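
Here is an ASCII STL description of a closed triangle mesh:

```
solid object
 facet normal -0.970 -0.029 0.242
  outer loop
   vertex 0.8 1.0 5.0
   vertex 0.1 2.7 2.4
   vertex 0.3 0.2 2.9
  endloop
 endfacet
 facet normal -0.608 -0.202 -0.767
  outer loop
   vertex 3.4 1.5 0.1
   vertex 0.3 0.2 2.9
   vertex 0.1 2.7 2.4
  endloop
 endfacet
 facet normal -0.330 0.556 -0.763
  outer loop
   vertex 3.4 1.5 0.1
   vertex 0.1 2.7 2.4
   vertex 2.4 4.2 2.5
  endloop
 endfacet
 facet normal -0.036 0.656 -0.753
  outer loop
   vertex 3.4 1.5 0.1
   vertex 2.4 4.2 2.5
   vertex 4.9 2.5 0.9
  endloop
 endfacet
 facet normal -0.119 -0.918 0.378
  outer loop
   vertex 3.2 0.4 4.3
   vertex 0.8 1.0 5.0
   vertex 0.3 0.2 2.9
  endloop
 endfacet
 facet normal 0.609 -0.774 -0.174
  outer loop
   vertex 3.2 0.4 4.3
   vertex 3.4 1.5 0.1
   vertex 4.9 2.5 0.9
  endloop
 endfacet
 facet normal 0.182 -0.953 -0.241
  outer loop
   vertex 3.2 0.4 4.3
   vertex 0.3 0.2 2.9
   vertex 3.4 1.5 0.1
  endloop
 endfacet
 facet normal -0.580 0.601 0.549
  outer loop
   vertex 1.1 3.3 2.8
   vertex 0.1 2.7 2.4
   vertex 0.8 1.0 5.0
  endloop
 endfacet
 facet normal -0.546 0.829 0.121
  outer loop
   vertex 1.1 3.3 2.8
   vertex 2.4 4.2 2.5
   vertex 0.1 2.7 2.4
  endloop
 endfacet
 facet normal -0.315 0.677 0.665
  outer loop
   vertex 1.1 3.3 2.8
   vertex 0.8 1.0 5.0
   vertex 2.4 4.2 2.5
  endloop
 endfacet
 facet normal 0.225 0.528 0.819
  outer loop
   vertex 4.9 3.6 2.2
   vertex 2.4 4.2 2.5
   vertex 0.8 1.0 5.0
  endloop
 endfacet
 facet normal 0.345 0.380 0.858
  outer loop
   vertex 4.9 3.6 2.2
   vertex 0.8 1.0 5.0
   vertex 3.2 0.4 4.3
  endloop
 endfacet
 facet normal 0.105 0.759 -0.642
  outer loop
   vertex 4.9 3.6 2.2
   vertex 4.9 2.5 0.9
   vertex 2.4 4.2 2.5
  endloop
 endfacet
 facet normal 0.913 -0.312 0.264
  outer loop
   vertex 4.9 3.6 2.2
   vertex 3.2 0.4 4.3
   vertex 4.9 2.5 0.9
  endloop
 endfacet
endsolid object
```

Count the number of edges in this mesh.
21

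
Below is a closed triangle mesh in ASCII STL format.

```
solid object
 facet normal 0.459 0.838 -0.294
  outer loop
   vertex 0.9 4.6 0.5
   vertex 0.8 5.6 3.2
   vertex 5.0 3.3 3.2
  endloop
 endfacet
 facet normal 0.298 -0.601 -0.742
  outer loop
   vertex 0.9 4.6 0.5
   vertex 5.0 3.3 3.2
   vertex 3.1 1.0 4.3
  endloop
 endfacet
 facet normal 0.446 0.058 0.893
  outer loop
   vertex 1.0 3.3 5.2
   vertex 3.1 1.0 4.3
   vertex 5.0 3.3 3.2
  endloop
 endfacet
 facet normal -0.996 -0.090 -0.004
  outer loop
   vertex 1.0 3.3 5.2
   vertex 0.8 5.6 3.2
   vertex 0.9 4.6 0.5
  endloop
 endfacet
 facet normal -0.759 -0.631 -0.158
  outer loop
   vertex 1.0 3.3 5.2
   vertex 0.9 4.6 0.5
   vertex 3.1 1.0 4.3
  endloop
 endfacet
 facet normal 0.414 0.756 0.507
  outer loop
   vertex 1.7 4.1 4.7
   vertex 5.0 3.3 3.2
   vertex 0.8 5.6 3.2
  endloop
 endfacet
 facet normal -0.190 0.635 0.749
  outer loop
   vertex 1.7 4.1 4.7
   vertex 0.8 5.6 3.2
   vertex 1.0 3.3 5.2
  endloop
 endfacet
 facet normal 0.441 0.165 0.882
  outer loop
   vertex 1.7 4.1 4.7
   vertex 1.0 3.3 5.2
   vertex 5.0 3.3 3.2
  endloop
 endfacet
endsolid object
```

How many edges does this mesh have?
12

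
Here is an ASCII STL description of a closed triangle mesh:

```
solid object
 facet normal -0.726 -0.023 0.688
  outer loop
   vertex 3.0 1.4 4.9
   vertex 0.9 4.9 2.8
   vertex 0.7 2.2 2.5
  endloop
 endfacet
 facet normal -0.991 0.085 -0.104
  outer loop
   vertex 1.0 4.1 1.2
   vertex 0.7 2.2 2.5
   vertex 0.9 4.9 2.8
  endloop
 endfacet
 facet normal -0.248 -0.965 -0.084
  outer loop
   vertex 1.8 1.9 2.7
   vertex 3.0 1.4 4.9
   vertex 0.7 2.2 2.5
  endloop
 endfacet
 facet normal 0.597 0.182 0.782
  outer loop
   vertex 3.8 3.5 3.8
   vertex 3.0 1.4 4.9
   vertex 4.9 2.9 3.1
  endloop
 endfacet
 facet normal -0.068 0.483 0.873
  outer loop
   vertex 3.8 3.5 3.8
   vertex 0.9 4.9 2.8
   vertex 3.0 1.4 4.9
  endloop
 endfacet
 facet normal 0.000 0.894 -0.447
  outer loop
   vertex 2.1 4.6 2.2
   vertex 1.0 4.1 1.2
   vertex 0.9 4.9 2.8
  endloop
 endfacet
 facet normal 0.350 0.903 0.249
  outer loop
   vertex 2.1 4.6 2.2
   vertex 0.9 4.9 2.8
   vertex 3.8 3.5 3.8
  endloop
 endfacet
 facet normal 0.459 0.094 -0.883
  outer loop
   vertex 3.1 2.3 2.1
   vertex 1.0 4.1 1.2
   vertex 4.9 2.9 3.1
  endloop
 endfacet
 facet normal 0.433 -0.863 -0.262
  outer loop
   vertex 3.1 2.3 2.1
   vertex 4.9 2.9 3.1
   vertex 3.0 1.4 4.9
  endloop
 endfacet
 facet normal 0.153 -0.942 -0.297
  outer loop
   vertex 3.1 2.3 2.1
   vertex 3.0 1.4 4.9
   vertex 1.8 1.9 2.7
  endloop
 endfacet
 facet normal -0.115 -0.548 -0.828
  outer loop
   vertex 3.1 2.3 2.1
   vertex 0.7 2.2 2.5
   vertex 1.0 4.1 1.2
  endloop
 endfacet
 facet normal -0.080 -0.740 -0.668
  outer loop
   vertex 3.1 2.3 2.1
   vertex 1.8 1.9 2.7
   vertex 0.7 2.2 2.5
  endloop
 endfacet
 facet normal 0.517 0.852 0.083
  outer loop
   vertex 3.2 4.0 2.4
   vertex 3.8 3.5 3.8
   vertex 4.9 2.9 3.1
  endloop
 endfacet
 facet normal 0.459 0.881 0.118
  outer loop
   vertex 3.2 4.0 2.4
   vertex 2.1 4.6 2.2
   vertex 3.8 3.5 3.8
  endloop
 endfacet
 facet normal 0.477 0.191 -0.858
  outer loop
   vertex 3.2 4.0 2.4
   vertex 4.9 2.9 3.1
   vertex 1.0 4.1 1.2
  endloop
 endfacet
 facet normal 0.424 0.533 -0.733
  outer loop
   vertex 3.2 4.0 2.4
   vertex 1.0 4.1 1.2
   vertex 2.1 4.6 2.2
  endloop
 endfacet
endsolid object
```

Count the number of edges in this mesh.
24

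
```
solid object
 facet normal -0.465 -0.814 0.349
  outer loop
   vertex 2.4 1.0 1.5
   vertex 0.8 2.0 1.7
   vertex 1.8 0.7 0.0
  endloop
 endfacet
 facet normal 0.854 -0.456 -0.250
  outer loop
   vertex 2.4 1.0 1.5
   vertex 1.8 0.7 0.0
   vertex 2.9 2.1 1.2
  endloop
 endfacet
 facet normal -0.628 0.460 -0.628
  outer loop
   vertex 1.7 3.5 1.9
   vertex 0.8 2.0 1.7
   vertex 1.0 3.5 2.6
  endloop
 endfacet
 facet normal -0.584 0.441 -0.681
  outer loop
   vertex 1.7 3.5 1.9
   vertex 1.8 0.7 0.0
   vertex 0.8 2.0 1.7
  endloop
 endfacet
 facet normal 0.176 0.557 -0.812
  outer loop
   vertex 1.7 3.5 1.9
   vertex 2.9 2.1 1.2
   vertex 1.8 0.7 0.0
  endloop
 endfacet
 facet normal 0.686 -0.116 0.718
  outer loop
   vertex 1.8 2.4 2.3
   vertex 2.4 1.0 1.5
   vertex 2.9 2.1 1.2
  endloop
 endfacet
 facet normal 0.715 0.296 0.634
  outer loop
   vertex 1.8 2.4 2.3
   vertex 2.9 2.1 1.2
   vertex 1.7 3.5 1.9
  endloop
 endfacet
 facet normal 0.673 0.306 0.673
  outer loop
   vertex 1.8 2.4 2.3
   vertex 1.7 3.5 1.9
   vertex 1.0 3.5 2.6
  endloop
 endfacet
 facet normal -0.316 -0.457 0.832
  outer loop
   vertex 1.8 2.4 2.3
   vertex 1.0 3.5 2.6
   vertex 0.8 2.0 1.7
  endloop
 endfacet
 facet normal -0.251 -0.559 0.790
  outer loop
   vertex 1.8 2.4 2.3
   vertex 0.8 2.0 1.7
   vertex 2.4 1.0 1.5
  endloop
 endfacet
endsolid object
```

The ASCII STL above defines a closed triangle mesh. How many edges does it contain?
15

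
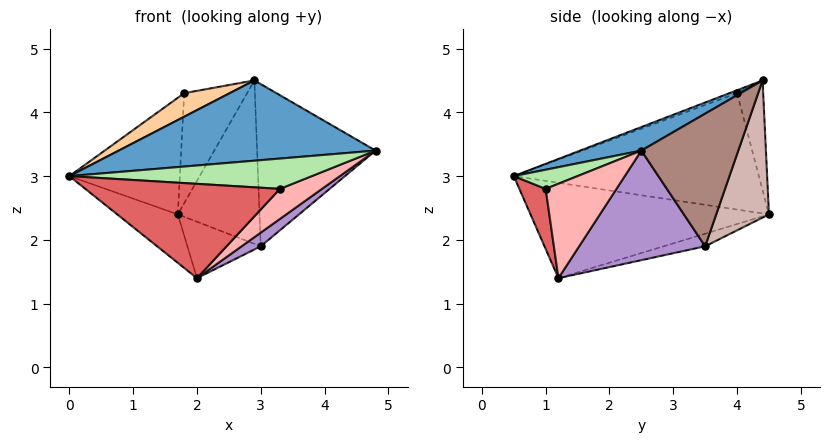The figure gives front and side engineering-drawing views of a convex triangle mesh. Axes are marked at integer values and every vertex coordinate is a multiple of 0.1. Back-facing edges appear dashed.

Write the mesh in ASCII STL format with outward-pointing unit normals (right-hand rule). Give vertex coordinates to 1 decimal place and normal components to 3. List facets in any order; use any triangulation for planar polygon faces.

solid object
 facet normal 0.100 -0.421 0.901
  outer loop
   vertex 2.9 4.4 4.5
   vertex 0.0 0.5 3.0
   vertex 4.8 2.5 3.4
  endloop
 endfacet
 facet normal -0.651 0.165 -0.741
  outer loop
   vertex 2.0 1.2 1.4
   vertex 0.0 0.5 3.0
   vertex 1.7 4.5 2.4
  endloop
 endfacet
 facet normal -0.901 0.406 0.154
  outer loop
   vertex 1.8 4.0 4.3
   vertex 1.7 4.5 2.4
   vertex 0.0 0.5 3.0
  endloop
 endfacet
 facet normal -0.054 -0.323 0.945
  outer loop
   vertex 1.8 4.0 4.3
   vertex 0.0 0.5 3.0
   vertex 2.9 4.4 4.5
  endloop
 endfacet
 facet normal -0.371 0.893 0.255
  outer loop
   vertex 1.8 4.0 4.3
   vertex 2.9 4.4 4.5
   vertex 1.7 4.5 2.4
  endloop
 endfacet
 facet normal 0.125 -0.473 0.872
  outer loop
   vertex 3.3 1.0 2.8
   vertex 4.8 2.5 3.4
   vertex 0.0 0.5 3.0
  endloop
 endfacet
 facet normal 0.130 -0.958 -0.257
  outer loop
   vertex 3.3 1.0 2.8
   vertex 0.0 0.5 3.0
   vertex 2.0 1.2 1.4
  endloop
 endfacet
 facet normal 0.648 -0.385 -0.657
  outer loop
   vertex 3.3 1.0 2.8
   vertex 2.0 1.2 1.4
   vertex 4.8 2.5 3.4
  endloop
 endfacet
 facet normal 0.607 -0.092 -0.790
  outer loop
   vertex 3.0 3.5 1.9
   vertex 4.8 2.5 3.4
   vertex 2.0 1.2 1.4
  endloop
 endfacet
 facet normal -0.155 0.274 -0.949
  outer loop
   vertex 3.0 3.5 1.9
   vertex 2.0 1.2 1.4
   vertex 1.7 4.5 2.4
  endloop
 endfacet
 facet normal 0.615 0.752 -0.237
  outer loop
   vertex 3.0 3.5 1.9
   vertex 2.9 4.4 4.5
   vertex 4.8 2.5 3.4
  endloop
 endfacet
 facet normal 0.524 0.811 -0.261
  outer loop
   vertex 3.0 3.5 1.9
   vertex 1.7 4.5 2.4
   vertex 2.9 4.4 4.5
  endloop
 endfacet
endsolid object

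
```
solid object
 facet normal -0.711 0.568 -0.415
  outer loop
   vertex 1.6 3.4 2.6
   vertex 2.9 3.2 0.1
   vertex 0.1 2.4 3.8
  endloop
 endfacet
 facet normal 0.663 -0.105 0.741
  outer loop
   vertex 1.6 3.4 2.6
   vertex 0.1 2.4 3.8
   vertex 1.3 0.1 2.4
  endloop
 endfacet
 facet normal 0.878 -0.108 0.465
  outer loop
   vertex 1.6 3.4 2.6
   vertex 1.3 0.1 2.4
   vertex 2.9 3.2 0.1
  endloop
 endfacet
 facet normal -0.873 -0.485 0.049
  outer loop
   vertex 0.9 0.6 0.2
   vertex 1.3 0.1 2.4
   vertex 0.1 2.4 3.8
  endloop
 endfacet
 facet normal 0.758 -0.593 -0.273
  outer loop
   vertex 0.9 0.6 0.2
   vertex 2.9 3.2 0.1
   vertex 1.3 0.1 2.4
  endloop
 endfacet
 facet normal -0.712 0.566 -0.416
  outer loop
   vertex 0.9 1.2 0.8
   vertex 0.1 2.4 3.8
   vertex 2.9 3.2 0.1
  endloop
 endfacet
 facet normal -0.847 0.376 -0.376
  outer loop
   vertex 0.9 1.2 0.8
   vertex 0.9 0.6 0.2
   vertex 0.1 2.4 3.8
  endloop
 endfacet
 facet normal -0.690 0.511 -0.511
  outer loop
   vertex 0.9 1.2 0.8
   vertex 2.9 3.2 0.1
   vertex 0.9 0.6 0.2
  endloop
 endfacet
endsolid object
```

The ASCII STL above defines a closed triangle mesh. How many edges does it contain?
12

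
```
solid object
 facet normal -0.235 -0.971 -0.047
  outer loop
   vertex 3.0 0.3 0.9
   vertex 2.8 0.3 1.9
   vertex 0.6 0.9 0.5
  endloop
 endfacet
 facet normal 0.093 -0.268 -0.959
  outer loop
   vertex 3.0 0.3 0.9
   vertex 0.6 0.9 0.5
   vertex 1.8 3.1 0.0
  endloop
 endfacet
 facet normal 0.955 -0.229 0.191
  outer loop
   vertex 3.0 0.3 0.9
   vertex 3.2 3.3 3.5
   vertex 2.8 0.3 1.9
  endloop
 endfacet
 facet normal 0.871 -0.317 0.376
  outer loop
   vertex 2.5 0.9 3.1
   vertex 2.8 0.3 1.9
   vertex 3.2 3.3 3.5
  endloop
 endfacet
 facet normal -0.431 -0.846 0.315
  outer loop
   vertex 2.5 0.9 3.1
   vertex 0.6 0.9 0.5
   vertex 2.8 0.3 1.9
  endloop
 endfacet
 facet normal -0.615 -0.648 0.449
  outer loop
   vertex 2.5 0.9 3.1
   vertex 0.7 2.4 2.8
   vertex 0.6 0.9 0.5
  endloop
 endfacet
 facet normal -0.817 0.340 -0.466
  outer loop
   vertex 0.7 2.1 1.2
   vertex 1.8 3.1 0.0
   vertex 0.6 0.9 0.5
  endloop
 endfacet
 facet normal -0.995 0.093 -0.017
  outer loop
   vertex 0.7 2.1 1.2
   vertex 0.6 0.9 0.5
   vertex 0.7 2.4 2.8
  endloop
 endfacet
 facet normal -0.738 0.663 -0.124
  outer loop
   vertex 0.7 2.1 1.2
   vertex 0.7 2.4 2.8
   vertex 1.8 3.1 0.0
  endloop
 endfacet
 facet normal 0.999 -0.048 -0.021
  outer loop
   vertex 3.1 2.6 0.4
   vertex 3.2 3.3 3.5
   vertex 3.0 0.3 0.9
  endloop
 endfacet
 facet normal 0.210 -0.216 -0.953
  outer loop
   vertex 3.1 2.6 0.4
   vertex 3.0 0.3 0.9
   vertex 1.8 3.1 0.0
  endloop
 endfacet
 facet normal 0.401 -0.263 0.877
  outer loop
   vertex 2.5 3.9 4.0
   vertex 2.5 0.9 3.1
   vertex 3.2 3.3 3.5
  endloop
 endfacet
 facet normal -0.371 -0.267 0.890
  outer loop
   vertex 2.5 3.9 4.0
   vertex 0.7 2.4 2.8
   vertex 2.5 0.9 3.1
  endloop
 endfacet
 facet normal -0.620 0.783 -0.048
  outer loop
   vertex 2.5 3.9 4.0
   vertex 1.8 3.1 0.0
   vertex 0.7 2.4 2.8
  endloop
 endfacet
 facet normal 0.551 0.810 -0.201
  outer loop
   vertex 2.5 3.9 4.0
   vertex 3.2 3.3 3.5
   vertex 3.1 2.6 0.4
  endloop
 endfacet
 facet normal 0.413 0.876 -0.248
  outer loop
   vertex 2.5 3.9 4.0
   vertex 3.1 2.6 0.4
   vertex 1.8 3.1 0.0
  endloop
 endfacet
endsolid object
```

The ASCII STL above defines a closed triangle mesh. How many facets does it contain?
16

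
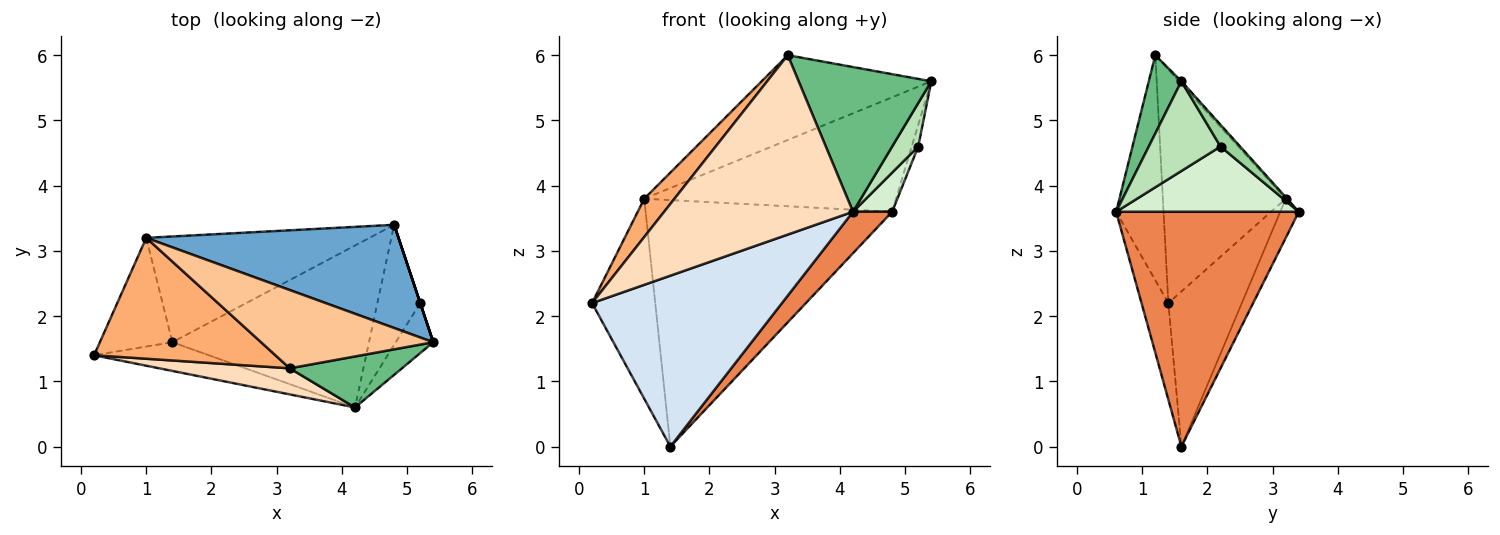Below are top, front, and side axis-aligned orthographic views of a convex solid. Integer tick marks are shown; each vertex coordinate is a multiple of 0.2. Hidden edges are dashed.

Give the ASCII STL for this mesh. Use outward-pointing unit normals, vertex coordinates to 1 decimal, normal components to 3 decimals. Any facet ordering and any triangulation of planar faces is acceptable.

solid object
 facet normal -0.004 0.743 0.670
  outer loop
   vertex 1.0 3.2 3.8
   vertex 5.4 1.6 5.6
   vertex 4.8 3.4 3.6
  endloop
 endfacet
 facet normal -0.715 0.615 -0.334
  outer loop
   vertex 1.0 3.2 3.8
   vertex 1.4 1.6 0.0
   vertex 0.2 1.4 2.2
  endloop
 endfacet
 facet normal -0.069 0.917 -0.393
  outer loop
   vertex 1.0 3.2 3.8
   vertex 4.8 3.4 3.6
   vertex 1.4 1.6 0.0
  endloop
 endfacet
 facet normal -0.138 -0.977 -0.164
  outer loop
   vertex 4.2 0.6 3.6
   vertex 0.2 1.4 2.2
   vertex 1.4 1.6 0.0
  endloop
 endfacet
 facet normal 0.757 -0.162 -0.633
  outer loop
   vertex 4.2 0.6 3.6
   vertex 1.4 1.6 0.0
   vertex 4.8 3.4 3.6
  endloop
 endfacet
 facet normal -0.775 -0.191 0.602
  outer loop
   vertex 3.2 1.2 6.0
   vertex 1.0 3.2 3.8
   vertex 0.2 1.4 2.2
  endloop
 endfacet
 facet normal -0.010 0.735 0.678
  outer loop
   vertex 3.2 1.2 6.0
   vertex 5.4 1.6 5.6
   vertex 1.0 3.2 3.8
  endloop
 endfacet
 facet normal -0.241 -0.960 0.140
  outer loop
   vertex 3.2 1.2 6.0
   vertex 0.2 1.4 2.2
   vertex 4.2 0.6 3.6
  endloop
 endfacet
 facet normal 0.226 -0.919 0.324
  outer loop
   vertex 3.2 1.2 6.0
   vertex 4.2 0.6 3.6
   vertex 5.4 1.6 5.6
  endloop
 endfacet
 facet normal 0.949 0.316 0.000
  outer loop
   vertex 5.2 2.2 4.6
   vertex 4.8 3.4 3.6
   vertex 5.4 1.6 5.6
  endloop
 endfacet
 facet normal 0.875 -0.318 -0.366
  outer loop
   vertex 5.2 2.2 4.6
   vertex 5.4 1.6 5.6
   vertex 4.2 0.6 3.6
  endloop
 endfacet
 facet normal 0.823 -0.176 -0.541
  outer loop
   vertex 5.2 2.2 4.6
   vertex 4.2 0.6 3.6
   vertex 4.8 3.4 3.6
  endloop
 endfacet
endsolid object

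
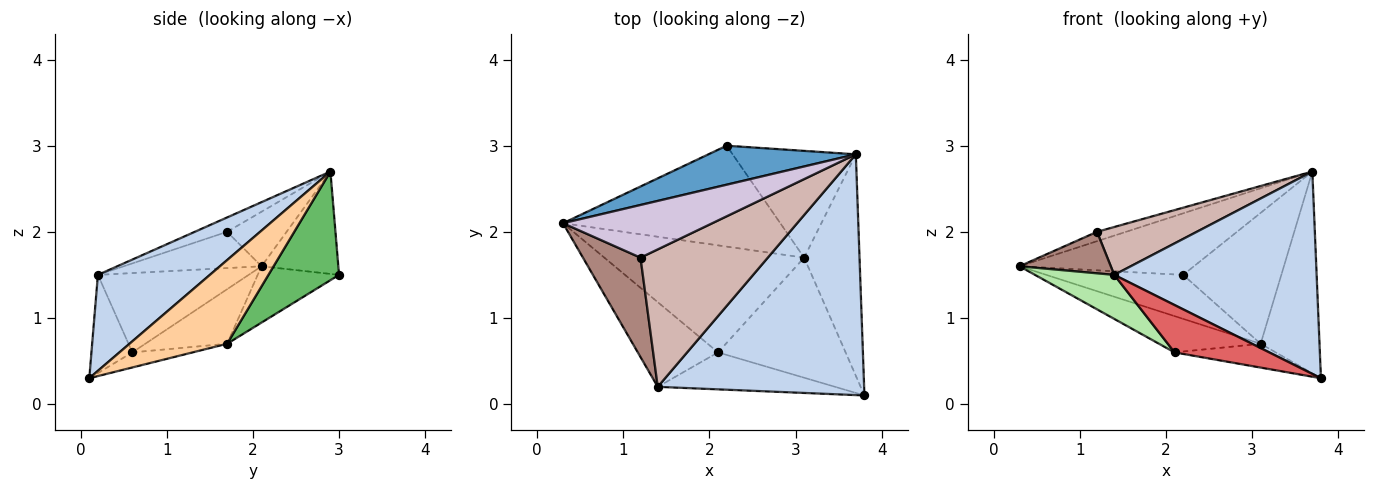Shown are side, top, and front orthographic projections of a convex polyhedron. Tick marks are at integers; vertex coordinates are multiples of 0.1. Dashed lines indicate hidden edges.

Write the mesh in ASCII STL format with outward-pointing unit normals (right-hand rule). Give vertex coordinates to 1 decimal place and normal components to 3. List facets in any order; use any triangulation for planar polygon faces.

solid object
 facet normal -0.349 0.792 0.502
  outer loop
   vertex 2.2 3.0 1.5
   vertex 0.3 2.1 1.6
   vertex 3.7 2.9 2.7
  endloop
 endfacet
 facet normal 0.335 -0.606 0.721
  outer loop
   vertex 1.4 0.2 1.5
   vertex 3.8 0.1 0.3
   vertex 3.7 2.9 2.7
  endloop
 endfacet
 facet normal -0.231 0.389 -0.892
  outer loop
   vertex 3.1 1.7 0.7
   vertex 0.3 2.1 1.6
   vertex 2.2 3.0 1.5
  endloop
 endfacet
 facet normal 0.745 0.449 -0.493
  outer loop
   vertex 3.1 1.7 0.7
   vertex 3.7 2.9 2.7
   vertex 3.8 0.1 0.3
  endloop
 endfacet
 facet normal 0.487 0.677 -0.552
  outer loop
   vertex 3.1 1.7 0.7
   vertex 2.2 3.0 1.5
   vertex 3.7 2.9 2.7
  endloop
 endfacet
 facet normal -0.659 -0.347 -0.667
  outer loop
   vertex 2.1 0.6 0.6
   vertex 1.4 0.2 1.5
   vertex 0.3 2.1 1.6
  endloop
 endfacet
 facet normal -0.322 -0.746 -0.582
  outer loop
   vertex 2.1 0.6 0.6
   vertex 3.8 0.1 0.3
   vertex 1.4 0.2 1.5
  endloop
 endfacet
 facet normal -0.250 0.311 -0.917
  outer loop
   vertex 2.1 0.6 0.6
   vertex 0.3 2.1 1.6
   vertex 3.1 1.7 0.7
  endloop
 endfacet
 facet normal -0.115 0.193 -0.974
  outer loop
   vertex 2.1 0.6 0.6
   vertex 3.1 1.7 0.7
   vertex 3.8 0.1 0.3
  endloop
 endfacet
 facet normal -0.339 0.165 0.926
  outer loop
   vertex 1.2 1.7 2.0
   vertex 3.7 2.9 2.7
   vertex 0.3 2.1 1.6
  endloop
 endfacet
 facet normal -0.503 -0.333 0.798
  outer loop
   vertex 1.2 1.7 2.0
   vertex 0.3 2.1 1.6
   vertex 1.4 0.2 1.5
  endloop
 endfacet
 facet normal -0.106 -0.327 0.939
  outer loop
   vertex 1.2 1.7 2.0
   vertex 1.4 0.2 1.5
   vertex 3.7 2.9 2.7
  endloop
 endfacet
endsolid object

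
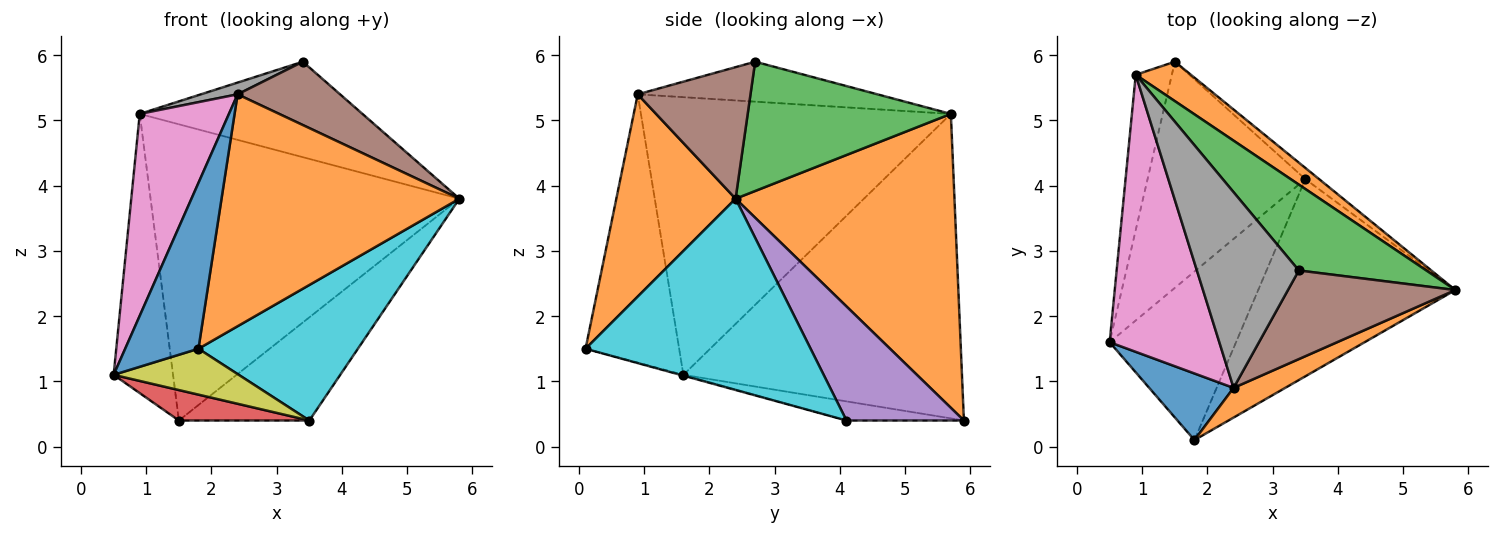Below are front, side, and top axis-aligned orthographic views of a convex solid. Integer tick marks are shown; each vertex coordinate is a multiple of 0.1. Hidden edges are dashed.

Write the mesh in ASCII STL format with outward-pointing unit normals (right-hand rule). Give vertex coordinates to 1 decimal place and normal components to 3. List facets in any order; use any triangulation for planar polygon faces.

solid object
 facet normal -0.971 0.207 -0.115
  outer loop
   vertex 0.9 5.7 5.1
   vertex 1.5 5.9 0.4
   vertex 0.5 1.6 1.1
  endloop
 endfacet
 facet normal 0.575 0.811 0.108
  outer loop
   vertex 0.9 5.7 5.1
   vertex 5.8 2.4 3.8
   vertex 1.5 5.9 0.4
  endloop
 endfacet
 facet normal 0.561 0.615 0.554
  outer loop
   vertex 0.9 5.7 5.1
   vertex 3.4 2.7 5.9
   vertex 5.8 2.4 3.8
  endloop
 endfacet
 facet normal -0.119 -0.132 -0.984
  outer loop
   vertex 3.5 4.1 0.4
   vertex 0.5 1.6 1.1
   vertex 1.5 5.9 0.4
  endloop
 endfacet
 facet normal 0.667 0.741 -0.081
  outer loop
   vertex 3.5 4.1 0.4
   vertex 1.5 5.9 0.4
   vertex 5.8 2.4 3.8
  endloop
 endfacet
 facet normal 0.539 -0.490 0.686
  outer loop
   vertex 2.4 0.9 5.4
   vertex 5.8 2.4 3.8
   vertex 3.4 2.7 5.9
  endloop
 endfacet
 facet normal -0.898 -0.259 0.355
  outer loop
   vertex 2.4 0.9 5.4
   vertex 0.9 5.7 5.1
   vertex 0.5 1.6 1.1
  endloop
 endfacet
 facet normal -0.364 -0.056 0.930
  outer loop
   vertex 2.4 0.9 5.4
   vertex 3.4 2.7 5.9
   vertex 0.9 5.7 5.1
  endloop
 endfacet
 facet normal -0.006 -0.263 -0.965
  outer loop
   vertex 1.8 0.1 1.5
   vertex 0.5 1.6 1.1
   vertex 3.5 4.1 0.4
  endloop
 endfacet
 facet normal 0.624 -0.442 -0.644
  outer loop
   vertex 1.8 0.1 1.5
   vertex 3.5 4.1 0.4
   vertex 5.8 2.4 3.8
  endloop
 endfacet
 facet normal -0.764 -0.598 0.240
  outer loop
   vertex 1.8 0.1 1.5
   vertex 2.4 0.9 5.4
   vertex 0.5 1.6 1.1
  endloop
 endfacet
 facet normal 0.445 -0.888 0.114
  outer loop
   vertex 1.8 0.1 1.5
   vertex 5.8 2.4 3.8
   vertex 2.4 0.9 5.4
  endloop
 endfacet
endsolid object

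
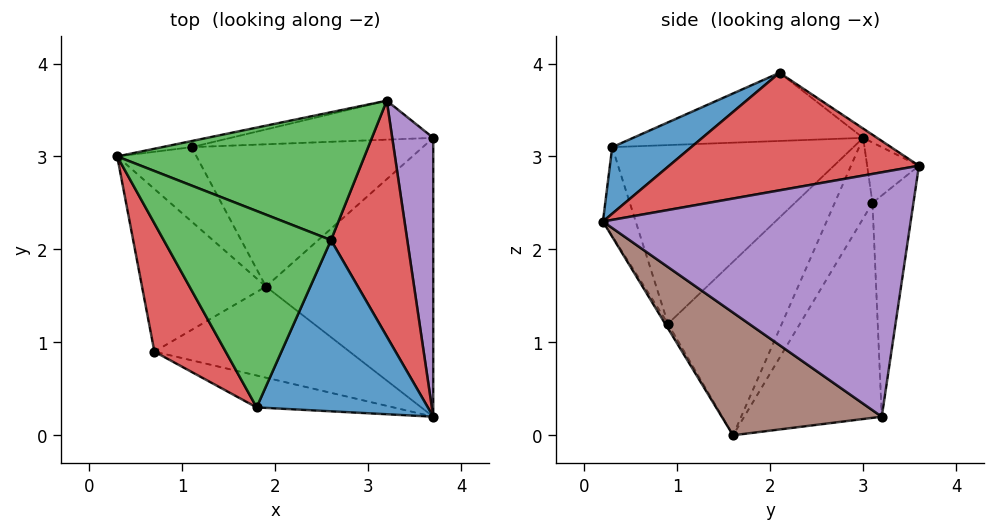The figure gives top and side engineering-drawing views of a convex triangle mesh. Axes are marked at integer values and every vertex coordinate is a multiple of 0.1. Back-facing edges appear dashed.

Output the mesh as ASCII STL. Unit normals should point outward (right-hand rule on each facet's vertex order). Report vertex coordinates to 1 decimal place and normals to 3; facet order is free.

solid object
 facet normal -0.756 0.370 -0.540
  outer loop
   vertex 0.7 0.9 1.2
   vertex 0.3 3.0 3.2
   vertex 1.9 1.6 0.0
  endloop
 endfacet
 facet normal -0.012 -0.858 -0.513
  outer loop
   vertex 0.7 0.9 1.2
   vertex 1.9 1.6 0.0
   vertex 3.7 0.2 2.3
  endloop
 endfacet
 facet normal -0.031 0.563 0.826
  outer loop
   vertex 2.6 2.1 3.9
   vertex 3.2 3.6 2.9
   vertex 0.3 3.0 3.2
  endloop
 endfacet
 facet normal 0.839 0.027 0.544
  outer loop
   vertex 2.6 2.1 3.9
   vertex 3.7 0.2 2.3
   vertex 3.2 3.6 2.9
  endloop
 endfacet
 facet normal 0.980 0.115 0.164
  outer loop
   vertex 3.7 3.2 0.2
   vertex 3.2 3.6 2.9
   vertex 3.7 0.2 2.3
  endloop
 endfacet
 facet normal 0.515 -0.492 -0.702
  outer loop
   vertex 3.7 3.2 0.2
   vertex 3.7 0.2 2.3
   vertex 1.9 1.6 0.0
  endloop
 endfacet
 facet normal -0.559 0.620 -0.551
  outer loop
   vertex 1.1 3.1 2.5
   vertex 1.9 1.6 0.0
   vertex 0.3 3.0 3.2
  endloop
 endfacet
 facet normal -0.517 0.651 -0.556
  outer loop
   vertex 1.1 3.1 2.5
   vertex 3.7 3.2 0.2
   vertex 1.9 1.6 0.0
  endloop
 endfacet
 facet normal -0.212 0.972 -0.103
  outer loop
   vertex 1.1 3.1 2.5
   vertex 0.3 3.0 3.2
   vertex 3.2 3.6 2.9
  endloop
 endfacet
 facet normal -0.195 0.964 -0.179
  outer loop
   vertex 1.1 3.1 2.5
   vertex 3.2 3.6 2.9
   vertex 3.7 3.2 0.2
  endloop
 endfacet
 facet normal 0.314 -0.499 0.808
  outer loop
   vertex 1.8 0.3 3.1
   vertex 3.7 0.2 2.3
   vertex 2.6 2.1 3.9
  endloop
 endfacet
 facet normal -0.144 -0.965 -0.221
  outer loop
   vertex 1.8 0.3 3.1
   vertex 0.7 0.9 1.2
   vertex 3.7 0.2 2.3
  endloop
 endfacet
 facet normal -0.367 -0.237 0.900
  outer loop
   vertex 1.8 0.3 3.1
   vertex 2.6 2.1 3.9
   vertex 0.3 3.0 3.2
  endloop
 endfacet
 facet normal -0.821 -0.468 0.327
  outer loop
   vertex 1.8 0.3 3.1
   vertex 0.3 3.0 3.2
   vertex 0.7 0.9 1.2
  endloop
 endfacet
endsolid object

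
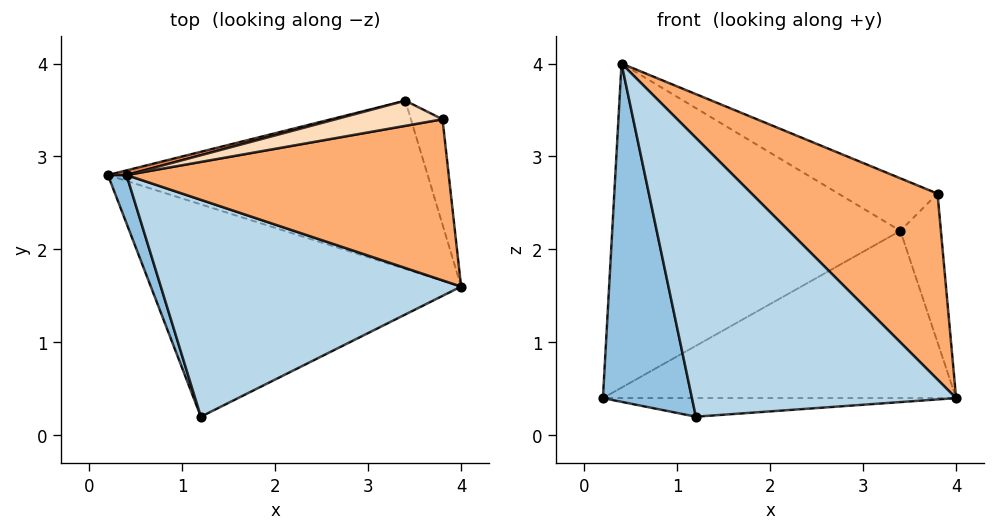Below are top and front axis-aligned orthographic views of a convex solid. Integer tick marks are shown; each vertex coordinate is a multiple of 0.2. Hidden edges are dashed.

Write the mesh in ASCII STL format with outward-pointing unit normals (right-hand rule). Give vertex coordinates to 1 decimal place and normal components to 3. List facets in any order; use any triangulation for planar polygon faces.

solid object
 facet normal 0.028 0.087 -0.996
  outer loop
   vertex 1.2 0.2 0.2
   vertex 0.2 2.8 0.4
   vertex 4.0 1.6 0.4
  endloop
 endfacet
 facet normal -0.931 -0.362 0.052
  outer loop
   vertex 0.4 2.8 4.0
   vertex 0.2 2.8 0.4
   vertex 1.2 0.2 0.2
  endloop
 endfacet
 facet normal 0.331 -0.745 0.579
  outer loop
   vertex 0.4 2.8 4.0
   vertex 1.2 0.2 0.2
   vertex 4.0 1.6 0.4
  endloop
 endfacet
 facet normal 0.217 0.688 -0.692
  outer loop
   vertex 3.4 3.6 2.2
   vertex 4.0 1.6 0.4
   vertex 0.2 2.8 0.4
  endloop
 endfacet
 facet normal -0.250 0.968 0.014
  outer loop
   vertex 3.4 3.6 2.2
   vertex 0.2 2.8 0.4
   vertex 0.4 2.8 4.0
  endloop
 endfacet
 facet normal 0.374 -0.701 0.607
  outer loop
   vertex 3.8 3.4 2.6
   vertex 0.4 2.8 4.0
   vertex 4.0 1.6 0.4
  endloop
 endfacet
 facet normal 0.702 0.581 -0.412
  outer loop
   vertex 3.8 3.4 2.6
   vertex 4.0 1.6 0.4
   vertex 3.4 3.6 2.2
  endloop
 endfacet
 facet normal 0.019 0.902 0.432
  outer loop
   vertex 3.8 3.4 2.6
   vertex 3.4 3.6 2.2
   vertex 0.4 2.8 4.0
  endloop
 endfacet
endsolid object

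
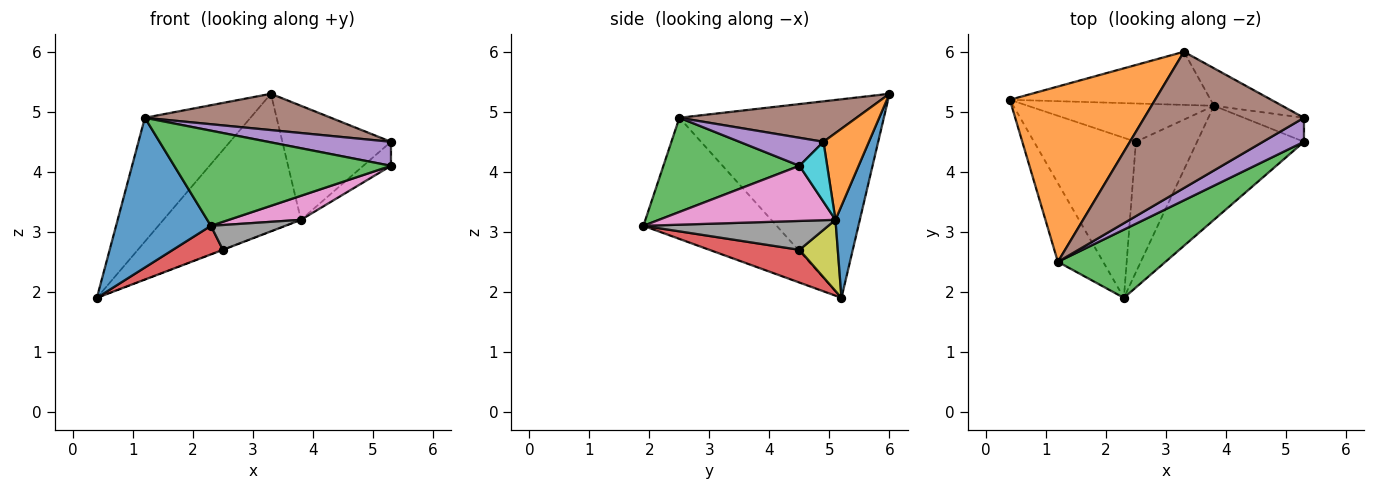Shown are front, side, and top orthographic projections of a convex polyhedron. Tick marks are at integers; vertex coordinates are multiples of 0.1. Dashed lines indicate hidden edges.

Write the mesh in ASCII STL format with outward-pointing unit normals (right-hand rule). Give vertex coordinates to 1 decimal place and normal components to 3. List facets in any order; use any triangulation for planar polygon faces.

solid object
 facet normal -0.779 -0.555 -0.291
  outer loop
   vertex 1.2 2.5 4.9
   vertex 0.4 5.2 1.9
   vertex 2.3 1.9 3.1
  endloop
 endfacet
 facet normal -0.745 0.385 0.545
  outer loop
   vertex 1.2 2.5 4.9
   vertex 3.3 6.0 5.3
   vertex 0.4 5.2 1.9
  endloop
 endfacet
 facet normal 0.454 -0.724 0.519
  outer loop
   vertex 1.2 2.5 4.9
   vertex 2.3 1.9 3.1
   vertex 5.3 4.5 4.1
  endloop
 endfacet
 facet normal 0.302 -0.168 -0.939
  outer loop
   vertex 2.5 4.5 2.7
   vertex 2.3 1.9 3.1
   vertex 0.4 5.2 1.9
  endloop
 endfacet
 facet normal 0.435 -0.637 0.637
  outer loop
   vertex 5.3 4.9 4.5
   vertex 1.2 2.5 4.9
   vertex 5.3 4.5 4.1
  endloop
 endfacet
 facet normal 0.238 -0.250 0.939
  outer loop
   vertex 5.3 4.9 4.5
   vertex 3.3 6.0 5.3
   vertex 1.2 2.5 4.9
  endloop
 endfacet
 facet normal 0.451 -0.184 -0.874
  outer loop
   vertex 3.8 5.1 3.2
   vertex 5.3 4.5 4.1
   vertex 2.3 1.9 3.1
  endloop
 endfacet
 facet normal 0.421 -0.169 -0.891
  outer loop
   vertex 3.8 5.1 3.2
   vertex 2.3 1.9 3.1
   vertex 2.5 4.5 2.7
  endloop
 endfacet
 facet normal 0.357 0.004 -0.934
  outer loop
   vertex 3.8 5.1 3.2
   vertex 2.5 4.5 2.7
   vertex 0.4 5.2 1.9
  endloop
 endfacet
 facet normal 0.577 0.577 -0.577
  outer loop
   vertex 3.8 5.1 3.2
   vertex 5.3 4.9 4.5
   vertex 5.3 4.5 4.1
  endloop
 endfacet
 facet normal 0.163 0.920 -0.356
  outer loop
   vertex 3.8 5.1 3.2
   vertex 0.4 5.2 1.9
   vertex 3.3 6.0 5.3
  endloop
 endfacet
 facet normal 0.369 0.883 -0.290
  outer loop
   vertex 3.8 5.1 3.2
   vertex 3.3 6.0 5.3
   vertex 5.3 4.9 4.5
  endloop
 endfacet
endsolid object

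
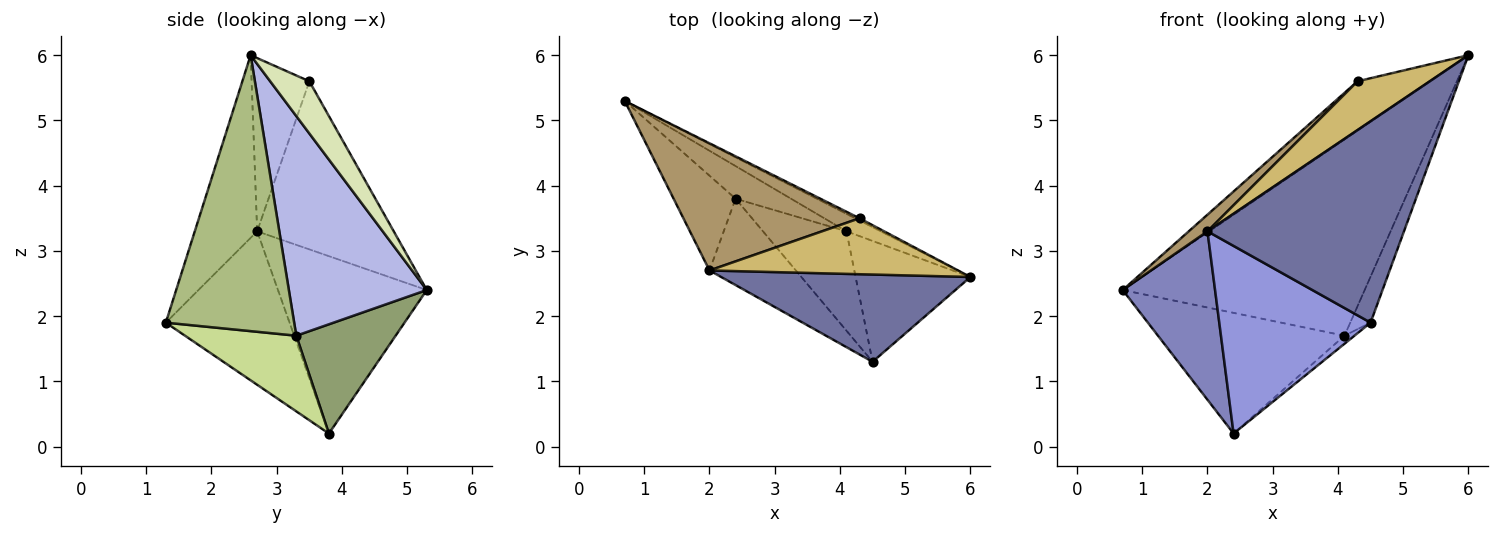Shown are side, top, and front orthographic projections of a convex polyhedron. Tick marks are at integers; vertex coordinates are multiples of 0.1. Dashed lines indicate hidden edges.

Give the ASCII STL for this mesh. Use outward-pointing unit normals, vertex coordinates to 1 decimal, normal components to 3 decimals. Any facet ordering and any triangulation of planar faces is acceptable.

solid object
 facet normal -0.280 -0.881 0.382
  outer loop
   vertex 2.0 2.7 3.3
   vertex 4.5 1.3 1.9
   vertex 6.0 2.6 6.0
  endloop
 endfacet
 facet normal -0.814 -0.506 -0.285
  outer loop
   vertex 2.0 2.7 3.3
   vertex 0.7 5.3 2.4
   vertex 2.4 3.8 0.2
  endloop
 endfacet
 facet normal -0.596 -0.729 -0.336
  outer loop
   vertex 2.0 2.7 3.3
   vertex 2.4 3.8 0.2
   vertex 4.5 1.3 1.9
  endloop
 endfacet
 facet normal 0.494 0.866 -0.077
  outer loop
   vertex 4.1 3.3 1.7
   vertex 0.7 5.3 2.4
   vertex 6.0 2.6 6.0
  endloop
 endfacet
 facet normal 0.457 0.859 -0.232
  outer loop
   vertex 4.1 3.3 1.7
   vertex 2.4 3.8 0.2
   vertex 0.7 5.3 2.4
  endloop
 endfacet
 facet normal 0.914 0.145 -0.380
  outer loop
   vertex 4.1 3.3 1.7
   vertex 6.0 2.6 6.0
   vertex 4.5 1.3 1.9
  endloop
 endfacet
 facet normal 0.670 0.060 -0.740
  outer loop
   vertex 4.1 3.3 1.7
   vertex 4.5 1.3 1.9
   vertex 2.4 3.8 0.2
  endloop
 endfacet
 facet normal 0.475 0.879 -0.040
  outer loop
   vertex 4.3 3.5 5.6
   vertex 6.0 2.6 6.0
   vertex 0.7 5.3 2.4
  endloop
 endfacet
 facet normal -0.687 -0.094 0.720
  outer loop
   vertex 4.3 3.5 5.6
   vertex 0.7 5.3 2.4
   vertex 2.0 2.7 3.3
  endloop
 endfacet
 facet normal -0.465 -0.582 0.667
  outer loop
   vertex 4.3 3.5 5.6
   vertex 2.0 2.7 3.3
   vertex 6.0 2.6 6.0
  endloop
 endfacet
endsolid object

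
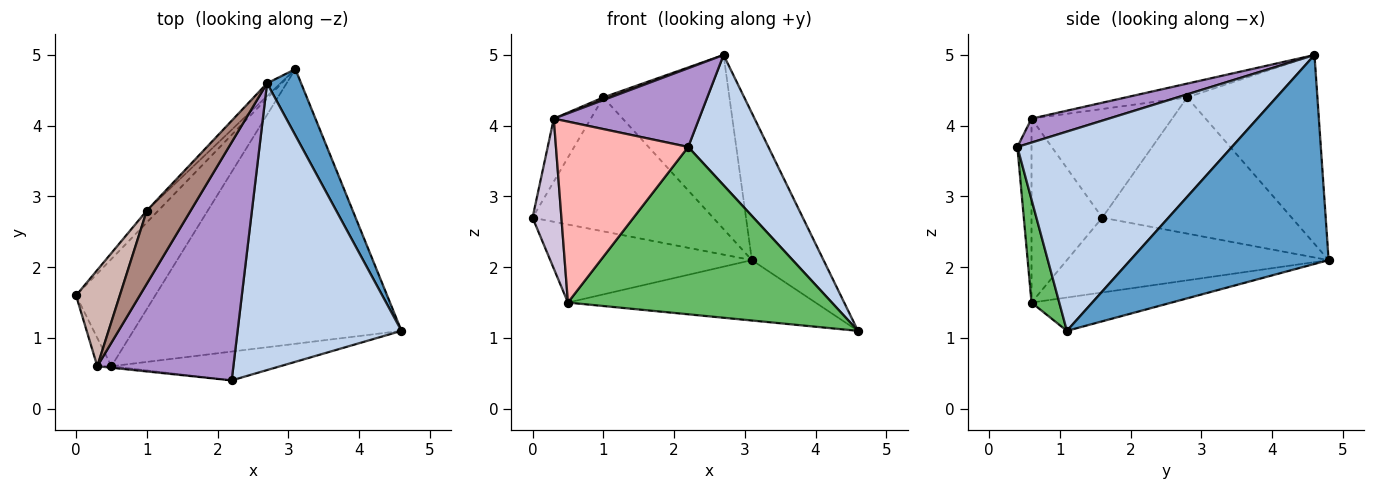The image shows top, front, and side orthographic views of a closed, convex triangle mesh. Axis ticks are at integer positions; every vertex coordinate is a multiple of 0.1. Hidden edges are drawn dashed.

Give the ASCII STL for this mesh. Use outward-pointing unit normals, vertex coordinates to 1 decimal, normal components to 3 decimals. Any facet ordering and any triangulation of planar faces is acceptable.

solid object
 facet normal 0.930 0.336 0.151
  outer loop
   vertex 2.7 4.6 5.0
   vertex 4.6 1.1 1.1
   vertex 3.1 4.8 2.1
  endloop
 endfacet
 facet normal 0.742 -0.277 0.610
  outer loop
   vertex 2.2 0.4 3.7
   vertex 4.6 1.1 1.1
   vertex 2.7 4.6 5.0
  endloop
 endfacet
 facet normal -0.607 0.468 -0.643
  outer loop
   vertex 0.5 0.6 1.5
   vertex 0.0 1.6 2.7
   vertex 3.1 4.8 2.1
  endloop
 endfacet
 facet normal -0.121 0.213 -0.970
  outer loop
   vertex 0.5 0.6 1.5
   vertex 3.1 4.8 2.1
   vertex 4.6 1.1 1.1
  endloop
 endfacet
 facet normal 0.103 -0.980 -0.169
  outer loop
   vertex 0.5 0.6 1.5
   vertex 4.6 1.1 1.1
   vertex 2.2 0.4 3.7
  endloop
 endfacet
 facet normal -0.723 0.689 -0.061
  outer loop
   vertex 1.0 2.8 4.4
   vertex 3.1 4.8 2.1
   vertex 0.0 1.6 2.7
  endloop
 endfacet
 facet normal -0.718 0.695 -0.051
  outer loop
   vertex 1.0 2.8 4.4
   vertex 2.7 4.6 5.0
   vertex 3.1 4.8 2.1
  endloop
 endfacet
 facet normal -0.106 -0.994 -0.008
  outer loop
   vertex 0.3 0.6 4.1
   vertex 0.5 0.6 1.5
   vertex 2.2 0.4 3.7
  endloop
 endfacet
 facet normal 0.165 -0.309 0.937
  outer loop
   vertex 0.3 0.6 4.1
   vertex 2.2 0.4 3.7
   vertex 2.7 4.6 5.0
  endloop
 endfacet
 facet normal -0.924 -0.377 -0.071
  outer loop
   vertex 0.3 0.6 4.1
   vertex 0.0 1.6 2.7
   vertex 0.5 0.6 1.5
  endloop
 endfacet
 facet normal -0.300 -0.035 0.953
  outer loop
   vertex 0.3 0.6 4.1
   vertex 2.7 4.6 5.0
   vertex 1.0 2.8 4.4
  endloop
 endfacet
 facet normal -0.901 0.237 0.363
  outer loop
   vertex 0.3 0.6 4.1
   vertex 1.0 2.8 4.4
   vertex 0.0 1.6 2.7
  endloop
 endfacet
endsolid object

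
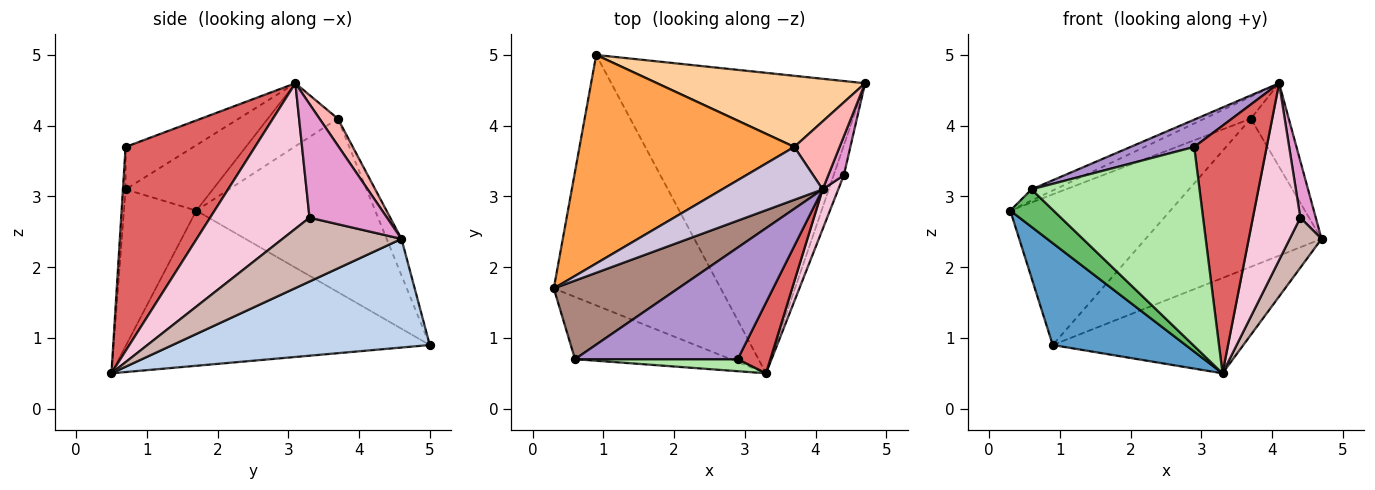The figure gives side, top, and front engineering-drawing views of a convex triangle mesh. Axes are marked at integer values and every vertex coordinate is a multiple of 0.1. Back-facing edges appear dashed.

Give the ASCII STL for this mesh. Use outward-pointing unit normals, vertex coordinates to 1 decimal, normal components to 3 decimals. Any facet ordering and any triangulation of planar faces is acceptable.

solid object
 facet normal -0.652 -0.286 -0.702
  outer loop
   vertex 0.9 5.0 0.9
   vertex 3.3 0.5 0.5
   vertex 0.3 1.7 2.8
  endloop
 endfacet
 facet normal 0.378 0.280 -0.883
  outer loop
   vertex 0.9 5.0 0.9
   vertex 4.7 4.6 2.4
   vertex 3.3 0.5 0.5
  endloop
 endfacet
 facet normal -0.548 0.490 0.678
  outer loop
   vertex 3.7 3.7 4.1
   vertex 0.9 5.0 0.9
   vertex 0.3 1.7 2.8
  endloop
 endfacet
 facet normal -0.076 0.899 0.431
  outer loop
   vertex 3.7 3.7 4.1
   vertex 4.7 4.6 2.4
   vertex 0.9 5.0 0.9
  endloop
 endfacet
 facet normal -0.653 -0.391 -0.648
  outer loop
   vertex 0.6 0.7 3.1
   vertex 0.3 1.7 2.8
   vertex 3.3 0.5 0.5
  endloop
 endfacet
 facet normal -0.016 -0.998 0.060
  outer loop
   vertex 0.6 0.7 3.1
   vertex 3.3 0.5 0.5
   vertex 2.9 0.7 3.7
  endloop
 endfacet
 facet normal 0.864 -0.484 0.138
  outer loop
   vertex 4.1 3.1 4.6
   vertex 2.9 0.7 3.7
   vertex 3.3 0.5 0.5
  endloop
 endfacet
 facet normal 0.351 0.726 0.591
  outer loop
   vertex 4.1 3.1 4.6
   vertex 4.7 4.6 2.4
   vertex 3.7 3.7 4.1
  endloop
 endfacet
 facet normal -0.246 -0.230 0.942
  outer loop
   vertex 4.1 3.1 4.6
   vertex 0.6 0.7 3.1
   vertex 2.9 0.7 3.7
  endloop
 endfacet
 facet normal -0.501 0.332 0.799
  outer loop
   vertex 4.1 3.1 4.6
   vertex 3.7 3.7 4.1
   vertex 0.3 1.7 2.8
  endloop
 endfacet
 facet normal -0.462 0.125 0.878
  outer loop
   vertex 4.1 3.1 4.6
   vertex 0.3 1.7 2.8
   vertex 0.6 0.7 3.1
  endloop
 endfacet
 facet normal 0.955 -0.255 -0.152
  outer loop
   vertex 4.4 3.3 2.7
   vertex 3.3 0.5 0.5
   vertex 4.7 4.6 2.4
  endloop
 endfacet
 facet normal 0.972 -0.194 0.133
  outer loop
   vertex 4.4 3.3 2.7
   vertex 4.7 4.6 2.4
   vertex 4.1 3.1 4.6
  endloop
 endfacet
 facet normal 0.898 -0.429 0.097
  outer loop
   vertex 4.4 3.3 2.7
   vertex 4.1 3.1 4.6
   vertex 3.3 0.5 0.5
  endloop
 endfacet
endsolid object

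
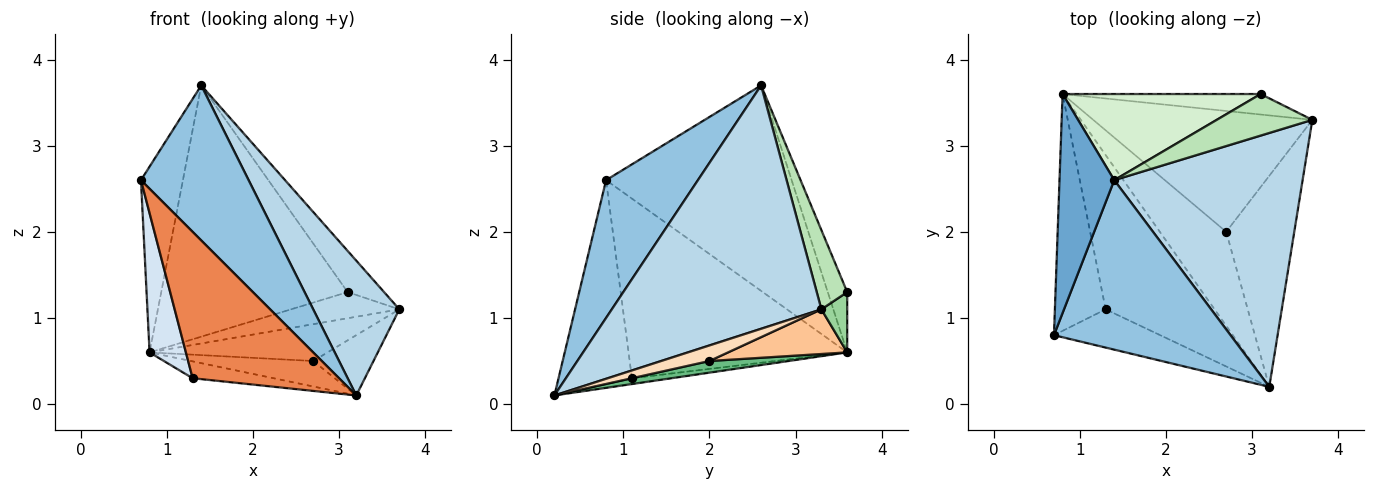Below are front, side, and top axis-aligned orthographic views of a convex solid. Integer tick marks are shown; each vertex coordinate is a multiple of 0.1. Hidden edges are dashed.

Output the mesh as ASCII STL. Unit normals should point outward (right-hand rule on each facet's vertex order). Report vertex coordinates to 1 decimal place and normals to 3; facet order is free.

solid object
 facet normal -0.944 0.213 0.252
  outer loop
   vertex 1.4 2.6 3.7
   vertex 0.8 3.6 0.6
   vertex 0.7 0.8 2.6
  endloop
 endfacet
 facet normal 0.499 -0.585 0.639
  outer loop
   vertex 1.4 2.6 3.7
   vertex 0.7 0.8 2.6
   vertex 3.2 0.2 0.1
  endloop
 endfacet
 facet normal 0.752 -0.309 0.582
  outer loop
   vertex 1.4 2.6 3.7
   vertex 3.2 0.2 0.1
   vertex 3.7 3.3 1.1
  endloop
 endfacet
 facet normal -0.950 -0.158 -0.268
  outer loop
   vertex 1.3 1.1 0.3
   vertex 0.7 0.8 2.6
   vertex 0.8 3.6 0.6
  endloop
 endfacet
 facet normal -0.436 -0.871 -0.227
  outer loop
   vertex 1.3 1.1 0.3
   vertex 3.2 0.2 0.1
   vertex 0.7 0.8 2.6
  endloop
 endfacet
 facet normal -0.053 0.109 -0.993
  outer loop
   vertex 1.3 1.1 0.3
   vertex 0.8 3.6 0.6
   vertex 3.2 0.2 0.1
  endloop
 endfacet
 facet normal 0.191 0.286 -0.939
  outer loop
   vertex 2.7 2.0 0.5
   vertex 0.8 3.6 0.6
   vertex 3.7 3.3 1.1
  endloop
 endfacet
 facet normal 0.215 0.268 -0.939
  outer loop
   vertex 2.7 2.0 0.5
   vertex 3.7 3.3 1.1
   vertex 3.2 0.2 0.1
  endloop
 endfacet
 facet normal 0.167 0.258 -0.952
  outer loop
   vertex 2.7 2.0 0.5
   vertex 3.2 0.2 0.1
   vertex 0.8 3.6 0.6
  endloop
 endfacet
 facet normal 0.185 0.773 -0.606
  outer loop
   vertex 3.1 3.6 1.3
   vertex 3.7 3.3 1.1
   vertex 0.8 3.6 0.6
  endloop
 endfacet
 facet normal 0.507 0.607 0.612
  outer loop
   vertex 3.1 3.6 1.3
   vertex 1.4 2.6 3.7
   vertex 3.7 3.3 1.1
  endloop
 endfacet
 facet normal -0.098 0.941 0.323
  outer loop
   vertex 3.1 3.6 1.3
   vertex 0.8 3.6 0.6
   vertex 1.4 2.6 3.7
  endloop
 endfacet
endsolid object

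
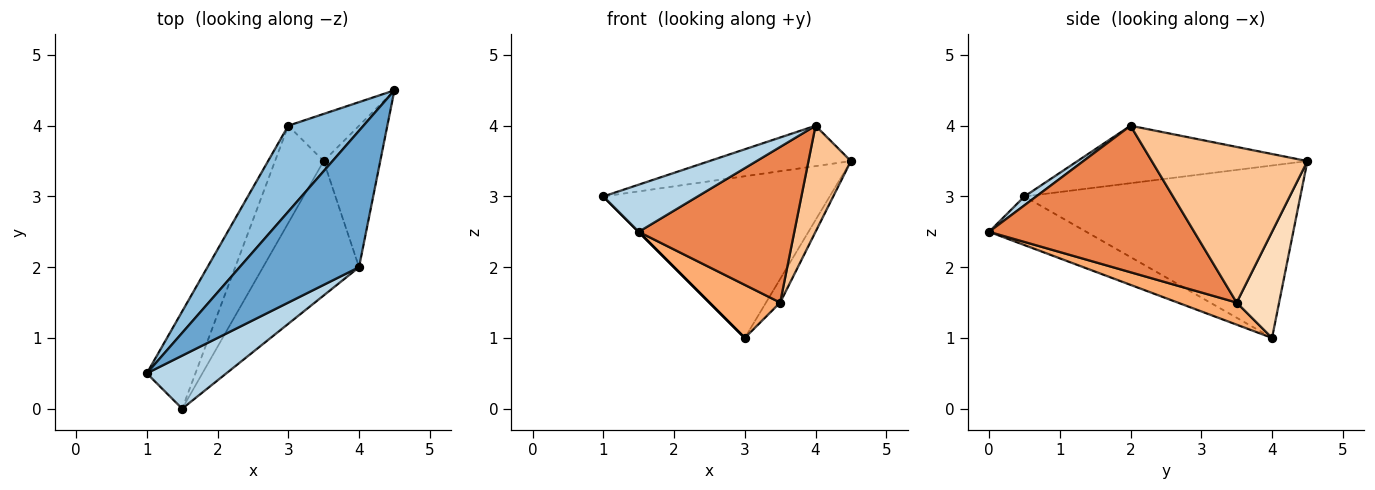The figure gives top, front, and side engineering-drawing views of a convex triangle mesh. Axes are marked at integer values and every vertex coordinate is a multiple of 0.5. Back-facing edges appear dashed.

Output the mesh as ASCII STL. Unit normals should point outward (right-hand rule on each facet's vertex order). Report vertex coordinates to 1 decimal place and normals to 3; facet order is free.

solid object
 facet normal -0.419 0.258 0.871
  outer loop
   vertex 4.0 2.0 4.0
   vertex 4.5 4.5 3.5
   vertex 1.0 0.5 3.0
  endloop
 endfacet
 facet normal -0.733 0.601 0.319
  outer loop
   vertex 3.0 4.0 1.0
   vertex 1.0 0.5 3.0
   vertex 4.5 4.5 3.5
  endloop
 endfacet
 facet normal 0.083 -0.662 0.745
  outer loop
   vertex 1.5 0.0 2.5
   vertex 4.0 2.0 4.0
   vertex 1.0 0.5 3.0
  endloop
 endfacet
 facet normal -0.707 0.000 -0.707
  outer loop
   vertex 1.5 0.0 2.5
   vertex 1.0 0.5 3.0
   vertex 3.0 4.0 1.0
  endloop
 endfacet
 facet normal 0.706 -0.536 -0.463
  outer loop
   vertex 3.5 3.5 1.5
   vertex 4.0 2.0 4.0
   vertex 1.5 0.0 2.5
  endloop
 endfacet
 facet normal 0.371 -0.445 -0.815
  outer loop
   vertex 3.5 3.5 1.5
   vertex 1.5 0.0 2.5
   vertex 3.0 4.0 1.0
  endloop
 endfacet
 facet normal 0.910 -0.248 -0.331
  outer loop
   vertex 3.5 3.5 1.5
   vertex 4.5 4.5 3.5
   vertex 4.0 2.0 4.0
  endloop
 endfacet
 facet normal 0.802 0.267 -0.535
  outer loop
   vertex 3.5 3.5 1.5
   vertex 3.0 4.0 1.0
   vertex 4.5 4.5 3.5
  endloop
 endfacet
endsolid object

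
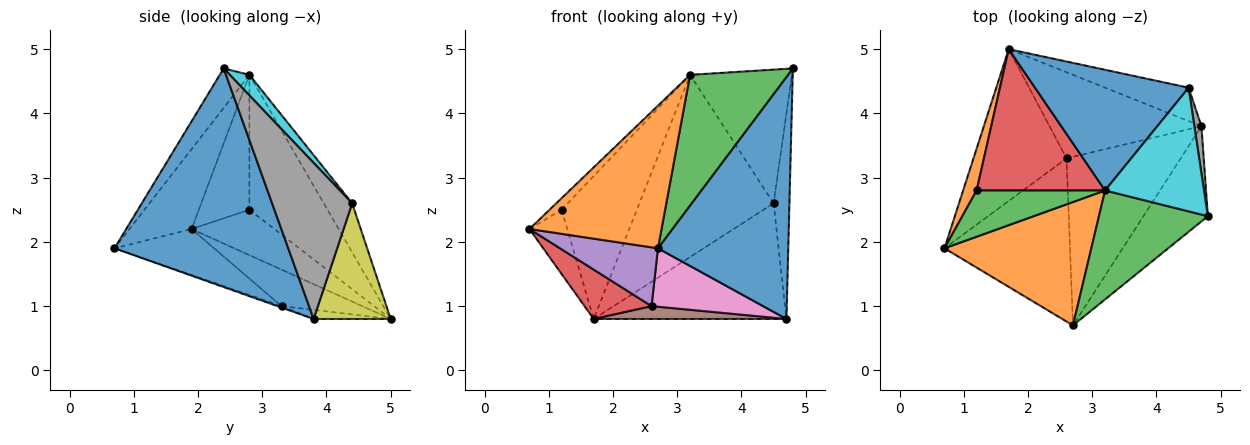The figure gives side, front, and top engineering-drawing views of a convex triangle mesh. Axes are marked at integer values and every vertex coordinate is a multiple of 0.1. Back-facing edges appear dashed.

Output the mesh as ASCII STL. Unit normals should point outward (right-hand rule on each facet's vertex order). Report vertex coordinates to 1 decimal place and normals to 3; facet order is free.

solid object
 facet normal 0.779 -0.584 -0.230
  outer loop
   vertex 4.7 3.8 0.8
   vertex 4.8 2.4 4.7
   vertex 2.7 0.7 1.9
  endloop
 endfacet
 facet normal -0.335 -0.713 0.616
  outer loop
   vertex 3.2 2.8 4.6
   vertex 0.7 1.9 2.2
   vertex 2.7 0.7 1.9
  endloop
 endfacet
 facet normal -0.226 -0.748 0.624
  outer loop
   vertex 3.2 2.8 4.6
   vertex 2.7 0.7 1.9
   vertex 4.8 2.4 4.7
  endloop
 endfacet
 facet normal -0.349 -0.290 -0.891
  outer loop
   vertex 2.6 3.3 1.0
   vertex 0.7 1.9 2.2
   vertex 1.7 5.0 0.8
  endloop
 endfacet
 facet normal -0.326 -0.320 -0.890
  outer loop
   vertex 2.6 3.3 1.0
   vertex 2.7 0.7 1.9
   vertex 0.7 1.9 2.2
  endloop
 endfacet
 facet normal -0.059 -0.147 -0.987
  outer loop
   vertex 2.6 3.3 1.0
   vertex 1.7 5.0 0.8
   vertex 4.7 3.8 0.8
  endloop
 endfacet
 facet normal -0.012 -0.327 -0.945
  outer loop
   vertex 2.6 3.3 1.0
   vertex 4.7 3.8 0.8
   vertex 2.7 0.7 1.9
  endloop
 endfacet
 facet normal 0.980 0.194 0.044
  outer loop
   vertex 4.5 4.4 2.6
   vertex 4.8 2.4 4.7
   vertex 4.7 3.8 0.8
  endloop
 endfacet
 facet normal 0.359 0.897 -0.259
  outer loop
   vertex 4.5 4.4 2.6
   vertex 4.7 3.8 0.8
   vertex 1.7 5.0 0.8
  endloop
 endfacet
 facet normal 0.140 0.727 0.672
  outer loop
   vertex 4.5 4.4 2.6
   vertex 3.2 2.8 4.6
   vertex 4.8 2.4 4.7
  endloop
 endfacet
 facet normal -0.174 0.821 0.544
  outer loop
   vertex 4.5 4.4 2.6
   vertex 1.7 5.0 0.8
   vertex 3.2 2.8 4.6
  endloop
 endfacet
 facet normal -0.878 0.401 0.261
  outer loop
   vertex 1.2 2.8 2.5
   vertex 1.7 5.0 0.8
   vertex 0.7 1.9 2.2
  endloop
 endfacet
 facet normal -0.714 0.170 0.680
  outer loop
   vertex 1.2 2.8 2.5
   vertex 0.7 1.9 2.2
   vertex 3.2 2.8 4.6
  endloop
 endfacet
 facet normal -0.594 0.572 0.566
  outer loop
   vertex 1.2 2.8 2.5
   vertex 3.2 2.8 4.6
   vertex 1.7 5.0 0.8
  endloop
 endfacet
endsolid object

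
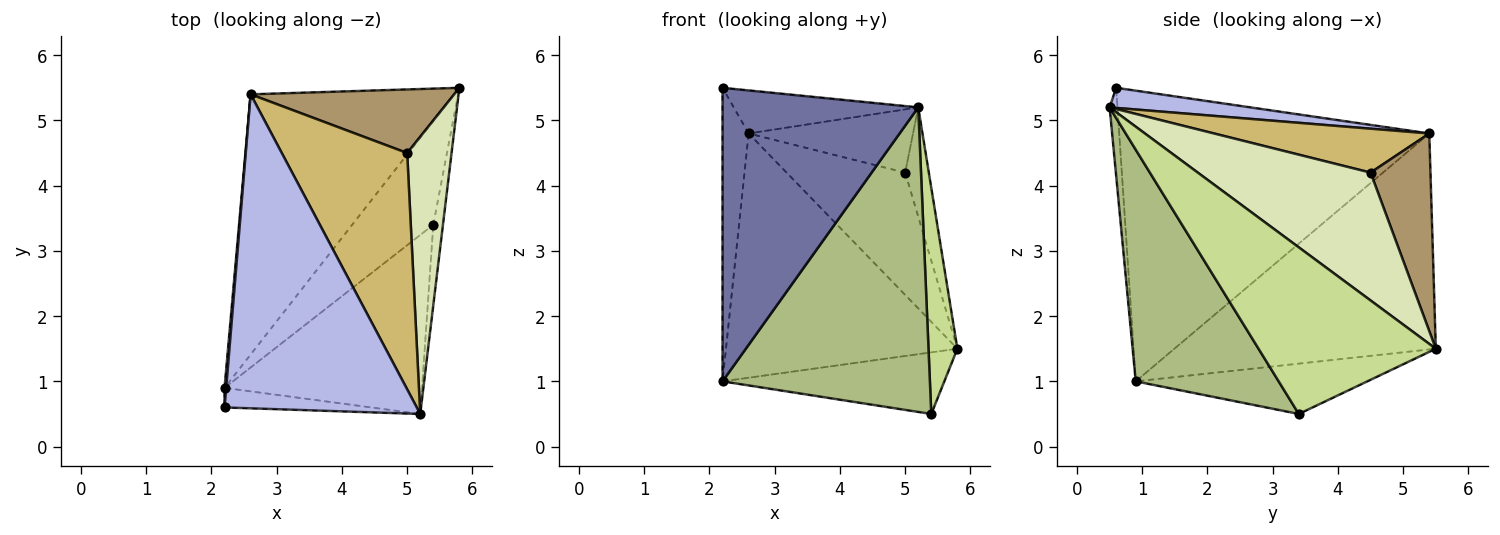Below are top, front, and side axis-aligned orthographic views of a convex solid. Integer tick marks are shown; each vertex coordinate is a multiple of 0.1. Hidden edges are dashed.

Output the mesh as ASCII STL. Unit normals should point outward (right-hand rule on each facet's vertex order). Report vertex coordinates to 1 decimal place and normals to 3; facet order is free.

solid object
 facet normal -0.040 -0.997 -0.066
  outer loop
   vertex 2.2 0.6 5.5
   vertex 2.2 0.9 1.0
   vertex 5.2 0.5 5.2
  endloop
 endfacet
 facet normal -0.612 0.541 -0.577
  outer loop
   vertex 2.6 5.4 4.8
   vertex 5.8 5.5 1.5
   vertex 2.2 0.9 1.0
  endloop
 endfacet
 facet normal -0.996 0.084 0.006
  outer loop
   vertex 2.6 5.4 4.8
   vertex 2.2 0.9 1.0
   vertex 2.2 0.6 5.5
  endloop
 endfacet
 facet normal 0.103 0.135 0.985
  outer loop
   vertex 2.6 5.4 4.8
   vertex 2.2 0.6 5.5
   vertex 5.2 0.5 5.2
  endloop
 endfacet
 facet normal -0.471 0.451 -0.758
  outer loop
   vertex 5.4 3.4 0.5
   vertex 2.2 0.9 1.0
   vertex 5.8 5.5 1.5
  endloop
 endfacet
 facet normal 0.511 -0.741 -0.436
  outer loop
   vertex 5.4 3.4 0.5
   vertex 5.2 0.5 5.2
   vertex 2.2 0.9 1.0
  endloop
 endfacet
 facet normal 0.985 -0.161 -0.057
  outer loop
   vertex 5.4 3.4 0.5
   vertex 5.8 5.5 1.5
   vertex 5.2 0.5 5.2
  endloop
 endfacet
 facet normal 0.937 0.128 0.325
  outer loop
   vertex 5.0 4.5 4.2
   vertex 5.2 0.5 5.2
   vertex 5.8 5.5 1.5
  endloop
 endfacet
 facet normal 0.409 0.810 0.421
  outer loop
   vertex 5.0 4.5 4.2
   vertex 5.8 5.5 1.5
   vertex 2.6 5.4 4.8
  endloop
 endfacet
 facet normal 0.321 0.245 0.915
  outer loop
   vertex 5.0 4.5 4.2
   vertex 2.6 5.4 4.8
   vertex 5.2 0.5 5.2
  endloop
 endfacet
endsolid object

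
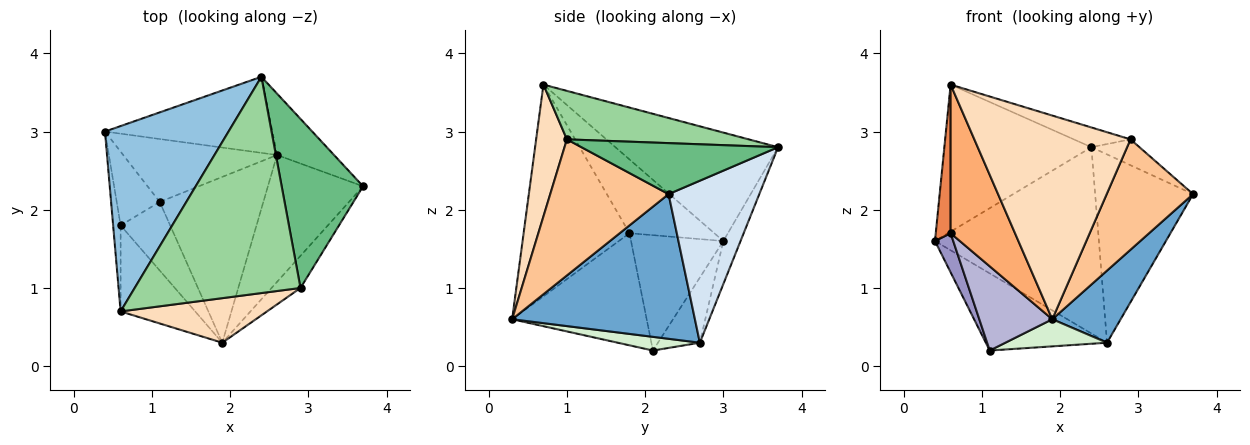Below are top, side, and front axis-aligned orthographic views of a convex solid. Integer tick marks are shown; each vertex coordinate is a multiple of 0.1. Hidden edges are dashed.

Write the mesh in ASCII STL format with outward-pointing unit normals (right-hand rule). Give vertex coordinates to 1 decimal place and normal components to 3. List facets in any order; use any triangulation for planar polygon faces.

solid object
 facet normal 0.798 -0.298 -0.524
  outer loop
   vertex 2.6 2.7 0.3
   vertex 3.7 2.3 2.2
   vertex 1.9 0.3 0.6
  endloop
 endfacet
 facet normal -0.567 0.512 0.646
  outer loop
   vertex 2.4 3.7 2.8
   vertex 0.4 3.0 1.6
   vertex 0.6 0.7 3.6
  endloop
 endfacet
 facet normal -0.097 0.921 -0.376
  outer loop
   vertex 2.4 3.7 2.8
   vertex 2.6 2.7 0.3
   vertex 0.4 3.0 1.6
  endloop
 endfacet
 facet normal 0.661 0.713 -0.232
  outer loop
   vertex 2.4 3.7 2.8
   vertex 3.7 2.3 2.2
   vertex 2.6 2.7 0.3
  endloop
 endfacet
 facet normal -0.980 -0.172 -0.099
  outer loop
   vertex 0.6 1.8 1.7
   vertex 0.6 0.7 3.6
   vertex 0.4 3.0 1.6
  endloop
 endfacet
 facet normal -0.818 -0.498 -0.288
  outer loop
   vertex 0.6 1.8 1.7
   vertex 1.9 0.3 0.6
   vertex 0.6 0.7 3.6
  endloop
 endfacet
 facet normal 0.796 -0.581 -0.169
  outer loop
   vertex 2.9 1.0 2.9
   vertex 1.9 0.3 0.6
   vertex 3.7 2.3 2.2
  endloop
 endfacet
 facet normal 0.189 -0.959 0.210
  outer loop
   vertex 2.9 1.0 2.9
   vertex 0.6 0.7 3.6
   vertex 1.9 0.3 0.6
  endloop
 endfacet
 facet normal 0.526 0.129 0.840
  outer loop
   vertex 2.9 1.0 2.9
   vertex 3.7 2.3 2.2
   vertex 2.4 3.7 2.8
  endloop
 endfacet
 facet normal 0.280 0.087 0.956
  outer loop
   vertex 2.9 1.0 2.9
   vertex 2.4 3.7 2.8
   vertex 0.6 0.7 3.6
  endloop
 endfacet
 facet normal -0.259 0.749 -0.611
  outer loop
   vertex 1.1 2.1 0.2
   vertex 0.4 3.0 1.6
   vertex 2.6 2.7 0.3
  endloop
 endfacet
 facet normal 0.129 -0.160 -0.979
  outer loop
   vertex 1.1 2.1 0.2
   vertex 2.6 2.7 0.3
   vertex 1.9 0.3 0.6
  endloop
 endfacet
 facet normal -0.921 -0.182 -0.344
  outer loop
   vertex 1.1 2.1 0.2
   vertex 0.6 1.8 1.7
   vertex 0.4 3.0 1.6
  endloop
 endfacet
 facet normal -0.819 -0.445 -0.362
  outer loop
   vertex 1.1 2.1 0.2
   vertex 1.9 0.3 0.6
   vertex 0.6 1.8 1.7
  endloop
 endfacet
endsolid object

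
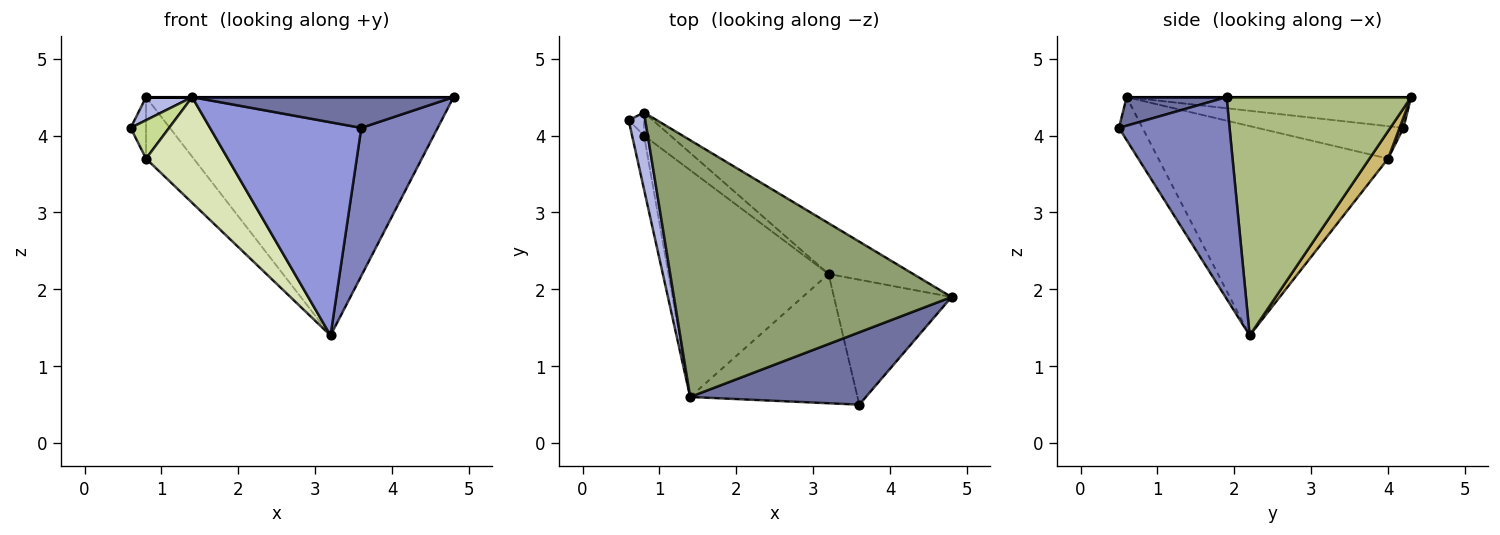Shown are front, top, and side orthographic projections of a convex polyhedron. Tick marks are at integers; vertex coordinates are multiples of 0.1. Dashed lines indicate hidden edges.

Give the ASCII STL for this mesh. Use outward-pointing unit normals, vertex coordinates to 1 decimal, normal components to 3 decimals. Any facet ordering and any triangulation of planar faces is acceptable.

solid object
 facet normal 0.148 -0.387 0.910
  outer loop
   vertex 3.6 0.5 4.1
   vertex 4.8 1.9 4.5
   vertex 1.4 0.6 4.5
  endloop
 endfacet
 facet normal 0.742 -0.512 -0.433
  outer loop
   vertex 3.6 0.5 4.1
   vertex 3.2 2.2 1.4
   vertex 4.8 1.9 4.5
  endloop
 endfacet
 facet normal -0.132 -0.848 -0.514
  outer loop
   vertex 3.6 0.5 4.1
   vertex 1.4 0.6 4.5
   vertex 3.2 2.2 1.4
  endloop
 endfacet
 facet normal -0.871 -0.141 0.471
  outer loop
   vertex 0.8 4.3 4.5
   vertex 0.6 4.2 4.1
   vertex 1.4 0.6 4.5
  endloop
 endfacet
 facet normal 0.000 0.000 1.000
  outer loop
   vertex 0.8 4.3 4.5
   vertex 1.4 0.6 4.5
   vertex 4.8 1.9 4.5
  endloop
 endfacet
 facet normal 0.506 0.844 -0.180
  outer loop
   vertex 0.8 4.3 4.5
   vertex 4.8 1.9 4.5
   vertex 3.2 2.2 1.4
  endloop
 endfacet
 facet normal -0.911 -0.240 -0.336
  outer loop
   vertex 0.8 4.0 3.7
   vertex 1.4 0.6 4.5
   vertex 0.6 4.2 4.1
  endloop
 endfacet
 facet normal -0.764 -0.272 -0.584
  outer loop
   vertex 0.8 4.0 3.7
   vertex 3.2 2.2 1.4
   vertex 1.4 0.6 4.5
  endloop
 endfacet
 facet normal 0.228 0.912 -0.342
  outer loop
   vertex 0.8 4.0 3.7
   vertex 0.6 4.2 4.1
   vertex 0.8 4.3 4.5
  endloop
 endfacet
 facet normal 0.343 0.879 -0.330
  outer loop
   vertex 0.8 4.0 3.7
   vertex 0.8 4.3 4.5
   vertex 3.2 2.2 1.4
  endloop
 endfacet
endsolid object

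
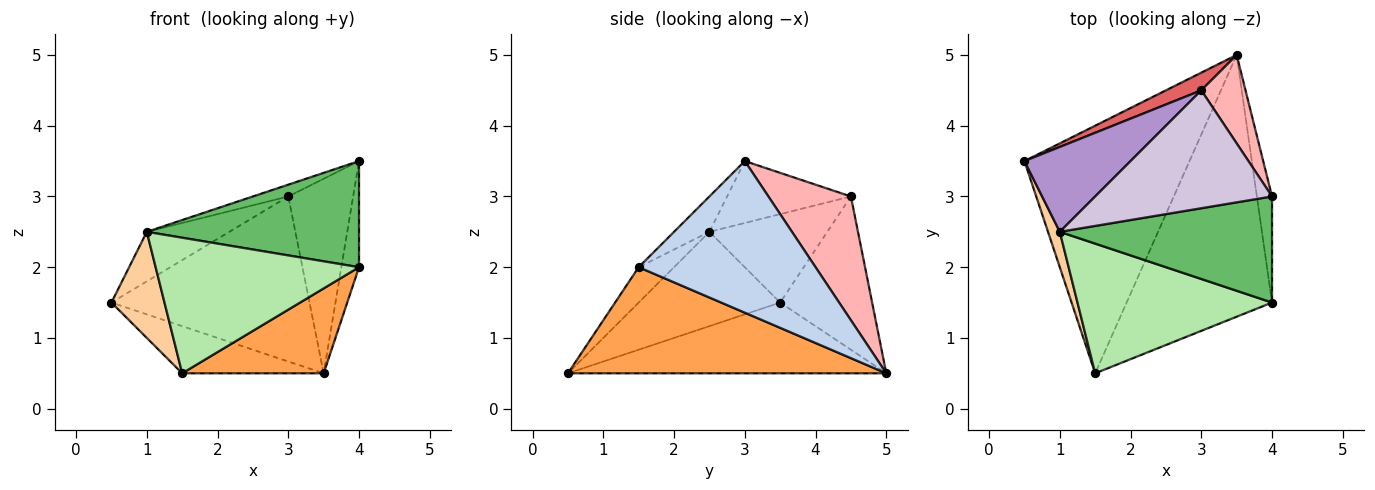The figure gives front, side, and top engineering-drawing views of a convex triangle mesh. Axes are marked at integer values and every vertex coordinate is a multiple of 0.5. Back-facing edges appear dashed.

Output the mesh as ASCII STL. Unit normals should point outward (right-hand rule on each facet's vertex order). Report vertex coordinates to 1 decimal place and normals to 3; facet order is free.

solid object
 facet normal -0.388 0.172 -0.905
  outer loop
   vertex 3.5 5.0 0.5
   vertex 1.5 0.5 0.5
   vertex 0.5 3.5 1.5
  endloop
 endfacet
 facet normal 0.990 0.099 -0.099
  outer loop
   vertex 4.0 1.5 2.0
   vertex 3.5 5.0 0.5
   vertex 4.0 3.0 3.5
  endloop
 endfacet
 facet normal 0.570 -0.253 -0.781
  outer loop
   vertex 4.0 1.5 2.0
   vertex 1.5 0.5 0.5
   vertex 3.5 5.0 0.5
  endloop
 endfacet
 facet normal -0.930 -0.349 0.116
  outer loop
   vertex 1.0 2.5 2.5
   vertex 0.5 3.5 1.5
   vertex 1.5 0.5 0.5
  endloop
 endfacet
 facet normal -0.117 -0.702 0.702
  outer loop
   vertex 1.0 2.5 2.5
   vertex 4.0 1.5 2.0
   vertex 4.0 3.0 3.5
  endloop
 endfacet
 facet normal -0.125 -0.717 0.686
  outer loop
   vertex 1.0 2.5 2.5
   vertex 1.5 0.5 0.5
   vertex 4.0 1.5 2.0
  endloop
 endfacet
 facet normal -0.419 0.903 0.097
  outer loop
   vertex 3.0 4.5 3.0
   vertex 3.5 5.0 0.5
   vertex 0.5 3.5 1.5
  endloop
 endfacet
 facet normal 0.757 0.595 0.270
  outer loop
   vertex 3.0 4.5 3.0
   vertex 4.0 3.0 3.5
   vertex 3.5 5.0 0.5
  endloop
 endfacet
 facet normal -0.584 0.409 0.701
  outer loop
   vertex 3.0 4.5 3.0
   vertex 0.5 3.5 1.5
   vertex 1.0 2.5 2.5
  endloop
 endfacet
 facet normal -0.329 0.094 0.940
  outer loop
   vertex 3.0 4.5 3.0
   vertex 1.0 2.5 2.5
   vertex 4.0 3.0 3.5
  endloop
 endfacet
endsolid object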